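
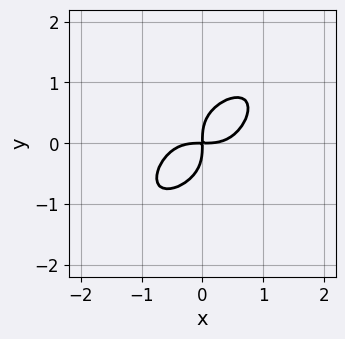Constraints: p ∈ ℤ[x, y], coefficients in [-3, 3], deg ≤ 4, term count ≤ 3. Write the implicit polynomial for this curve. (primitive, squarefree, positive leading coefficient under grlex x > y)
x^4 + y^4 - x*y

(a) The degree is 4 — a generic line meets the curve in up to 4 points.
(b) Matching integer coefficients to the picture gives p.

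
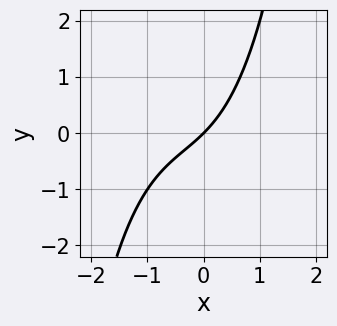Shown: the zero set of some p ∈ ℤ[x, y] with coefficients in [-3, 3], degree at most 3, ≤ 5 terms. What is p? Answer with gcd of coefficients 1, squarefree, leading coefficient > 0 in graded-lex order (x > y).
x^3 + x^2 + 2*x - 2*y

The degree is 3 — no degree-2 curve has this shape.
Against the integer gridlines: it meets the x-axis at x = 0 (among the integer gridlines); one y-axis crossing is at y = 0.
These observations pin down the coefficients.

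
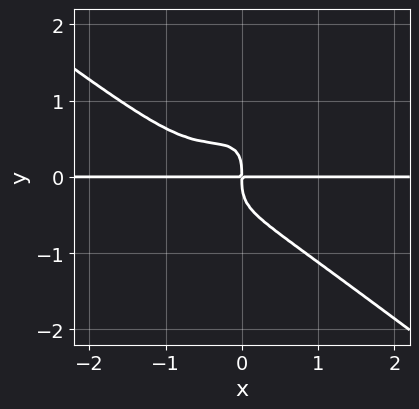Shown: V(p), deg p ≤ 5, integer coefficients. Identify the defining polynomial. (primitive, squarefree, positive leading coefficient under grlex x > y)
3*x^3*y - 3*x*y^3 + 3*y^4 + 3*x^2*y + 2*x*y

1. deg p = 4.
2. From the axis intercepts and sections: every point of the x-axis in the box is on the curve.
3. These observations pin down the coefficients.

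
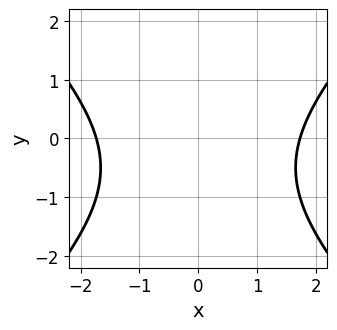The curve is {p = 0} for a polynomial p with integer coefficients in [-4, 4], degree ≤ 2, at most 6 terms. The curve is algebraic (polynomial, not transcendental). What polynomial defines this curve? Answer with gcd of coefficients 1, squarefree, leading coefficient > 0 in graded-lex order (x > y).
x^2 - y^2 - y - 3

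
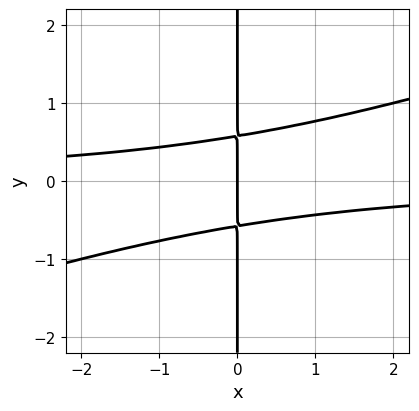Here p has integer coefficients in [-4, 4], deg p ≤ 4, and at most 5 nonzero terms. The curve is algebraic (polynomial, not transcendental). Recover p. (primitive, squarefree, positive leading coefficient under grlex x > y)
(a) deg p = 3.
(b) Reading off the gridlines: it crosses the x-axis at the gridline x = 0; every point of the y-axis in the box is on the curve.
(c) Fitting integer coefficients to these (and the overall shape) gives p.

x^2*y - 3*x*y^2 + x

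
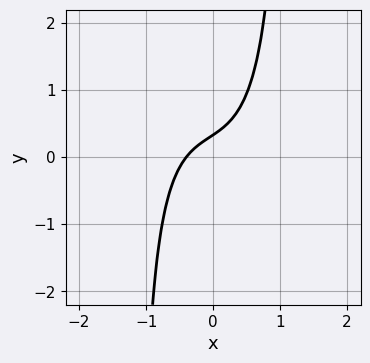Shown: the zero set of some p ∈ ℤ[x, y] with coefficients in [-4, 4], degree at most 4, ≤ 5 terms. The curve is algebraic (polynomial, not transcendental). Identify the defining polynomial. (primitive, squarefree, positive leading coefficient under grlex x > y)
3*x^3 + 2*x^2*y + 2*x - 3*y + 1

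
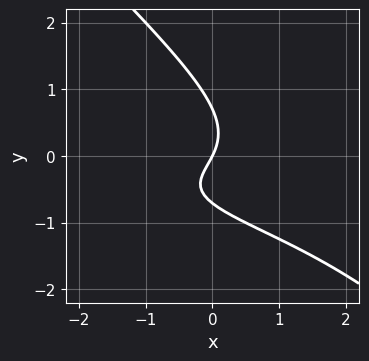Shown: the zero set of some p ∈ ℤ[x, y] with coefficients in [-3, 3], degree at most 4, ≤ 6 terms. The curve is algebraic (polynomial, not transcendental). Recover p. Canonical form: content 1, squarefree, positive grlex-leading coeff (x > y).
1. Degree: the shape is more complex than any degree-2 curve, so deg p = 3.
2. From the visible intercepts: it meets the y-axis at y = 0 (among the integer gridlines); one x-axis crossing is at x = 0.
3. Putting this together gives p.

2*x*y^2 + 2*y^3 + 2*x*y + 2*x - y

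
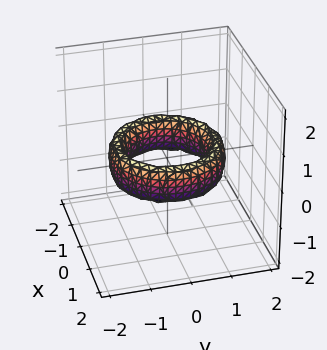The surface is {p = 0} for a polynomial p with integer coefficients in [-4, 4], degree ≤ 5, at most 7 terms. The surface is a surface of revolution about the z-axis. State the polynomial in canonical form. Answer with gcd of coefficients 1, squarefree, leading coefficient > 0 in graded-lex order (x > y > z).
x^4 + 2*x^2*y^2 + y^4 - 3*x^2 - 3*y^2 + z^2 + 2

Degree: no degree-3 surface has this shape, so deg p = 4.
By symmetry, every cross-section ⟂ z is a circle, so x, y appear only via x² + y².
From the axis intercepts and sections: among the integer gridlines, it crosses the x-axis at x ∈ {-1, 1}; a circular section at z = 0 has radius exactly 1.
Solving for integer coefficients yields p as stated. Check: (0, 1, 0) on the y-axis lies on the surface, and p(0, 1, 0) = 0. ✓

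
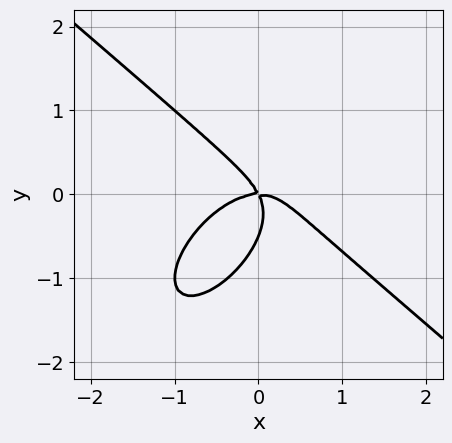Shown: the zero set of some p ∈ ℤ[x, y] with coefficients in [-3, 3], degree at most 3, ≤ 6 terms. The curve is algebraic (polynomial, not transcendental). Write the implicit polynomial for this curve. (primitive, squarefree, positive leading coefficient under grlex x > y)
2*x^3 - x*y^2 + 2*y^3 + 2*x*y + y^2

First, the degree is 3 — no degree-2 curve has this shape.
Then, observable constraints: it meets the y-axis at y = 0 (among the integer gridlines); it crosses the x-axis at the gridline x = 0.
Finally, assembling these constraints gives the stated polynomial.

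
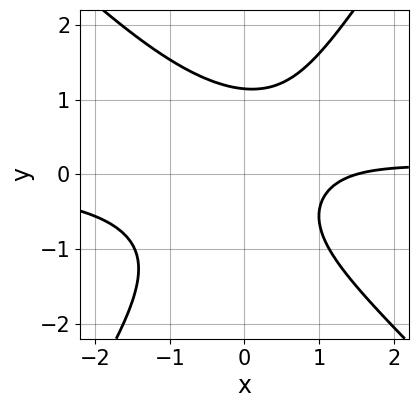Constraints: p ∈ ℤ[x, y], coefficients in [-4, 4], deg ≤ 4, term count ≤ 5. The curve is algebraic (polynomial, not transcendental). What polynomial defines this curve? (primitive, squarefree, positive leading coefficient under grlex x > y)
3*x^2*y + x*y^2 - 2*y^3 - 2*x + 3

1. Degree: no degree-2 curve has this shape, so deg p = 3.
2. The integer polynomial consistent with all of this is the stated p.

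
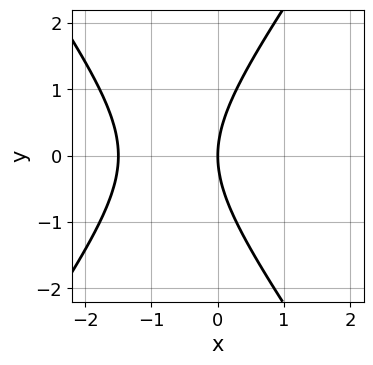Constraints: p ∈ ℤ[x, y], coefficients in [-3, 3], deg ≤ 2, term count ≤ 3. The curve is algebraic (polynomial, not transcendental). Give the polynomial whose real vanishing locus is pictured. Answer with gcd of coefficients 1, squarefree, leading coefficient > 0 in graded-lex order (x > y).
2*x^2 - y^2 + 3*x

(a) deg p = 2.
(b) Symmetries: mirror symmetry y ↦ −y ⇒ only even powers of y.
(c) Reading off the gridlines: it meets the y-axis at y = 0 (among the integer gridlines); it crosses the x-axis at the gridline x = 0.
(d) Solving for integer coefficients yields p as stated.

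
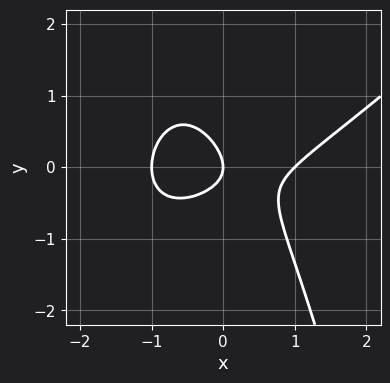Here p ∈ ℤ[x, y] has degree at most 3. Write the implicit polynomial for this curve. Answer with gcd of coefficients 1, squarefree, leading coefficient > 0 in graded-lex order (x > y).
2*x^3 - 2*x^2*y - 2*x*y - 3*y^2 - 2*x

deg p = 3.
Against the integer gridlines: it crosses the y-axis at the gridline y = 0; the x-axis gridline crossings are at x ∈ {-1, 0, 1}.
These observations pin down the coefficients.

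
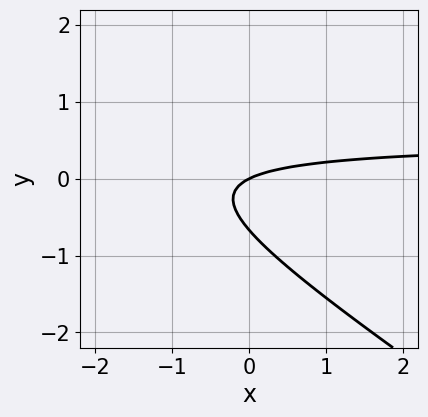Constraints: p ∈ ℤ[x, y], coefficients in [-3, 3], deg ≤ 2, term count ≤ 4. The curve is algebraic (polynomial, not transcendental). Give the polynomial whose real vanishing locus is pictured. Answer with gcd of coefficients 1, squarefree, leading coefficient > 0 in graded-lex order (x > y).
2*x*y + 3*y^2 - x + 2*y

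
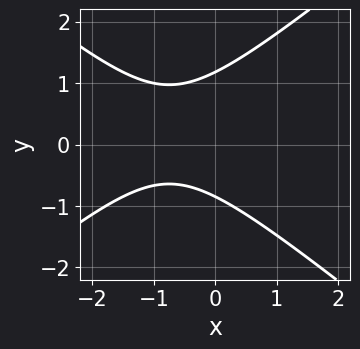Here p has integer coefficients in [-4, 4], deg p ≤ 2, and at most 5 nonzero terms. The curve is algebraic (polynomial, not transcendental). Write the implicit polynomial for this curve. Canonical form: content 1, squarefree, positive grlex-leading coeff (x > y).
First, the degree is 2 — a generic line meets the curve in up to 2 points.
Then, reading off the gridlines: no x-intercept at any integer in the box.
Finally, putting this together gives p.

2*x^2 - 3*y^2 + 3*x + y + 3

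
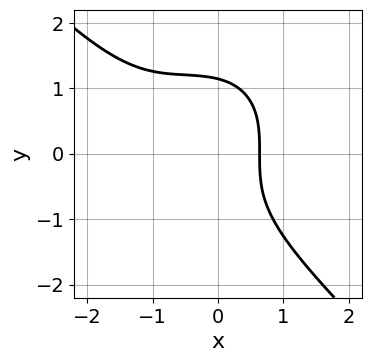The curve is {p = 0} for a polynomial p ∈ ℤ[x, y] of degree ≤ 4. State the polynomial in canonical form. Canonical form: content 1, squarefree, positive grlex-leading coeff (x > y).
Degree: a generic line meets the curve in up to 3 points, so deg p = 3.
Putting this together gives p.

2*x^3 + 2*y^3 + 3*x^2 + 2*x - 3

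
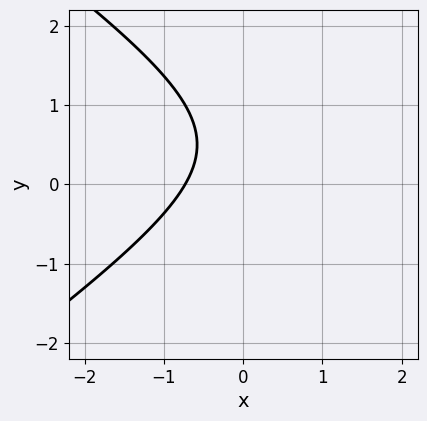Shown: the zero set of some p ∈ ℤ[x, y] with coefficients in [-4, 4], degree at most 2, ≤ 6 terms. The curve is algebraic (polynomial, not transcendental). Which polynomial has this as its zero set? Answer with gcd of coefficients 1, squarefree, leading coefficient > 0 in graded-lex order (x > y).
First, degree: no degree-1 curve has this shape, so deg p = 2.
Next, checking where it meets the axes: no y-intercept at any integer in the box.
Finally, putting this together gives p.

x^2 - 2*y^2 - 2*x + 2*y - 2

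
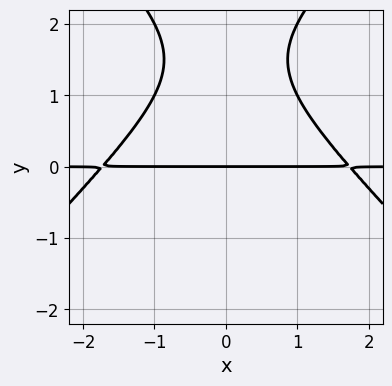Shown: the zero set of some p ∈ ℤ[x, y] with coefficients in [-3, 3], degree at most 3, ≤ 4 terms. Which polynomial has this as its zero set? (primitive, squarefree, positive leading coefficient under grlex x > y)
(a) deg p = 3. The shape is more complex than any degree-2 curve.
(b) Symmetries: it's symmetric under x → −x, forcing even powers of x.
(c) Reading off the gridlines: every point of the x-axis in the box is on the curve; it meets the y-axis at y = 0 (among the integer gridlines).
(d) Assembling these constraints gives the stated polynomial.

x^2*y - y^3 + 3*y^2 - 3*y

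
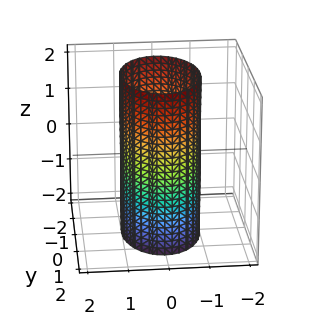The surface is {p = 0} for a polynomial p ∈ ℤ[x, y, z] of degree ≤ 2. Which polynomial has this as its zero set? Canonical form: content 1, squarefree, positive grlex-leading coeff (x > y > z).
First, the degree is 2 — constant cross-section along one axis; a quadric.
Then, symmetries: the y ↦ −y reflection is a symmetry, so y appears only in even powers; it's symmetric under x → −x, forcing even powers of x; mirror symmetry z ↦ −z ⇒ only even powers of z.
Next, against the integer gridlines: the x-axis gridline crossings are at x ∈ {-1, 1}; the surface avoids every integer z-axis point in the box.
Finally, assembling these constraints gives the stated polynomial.

2*x^2 + y^2 - 2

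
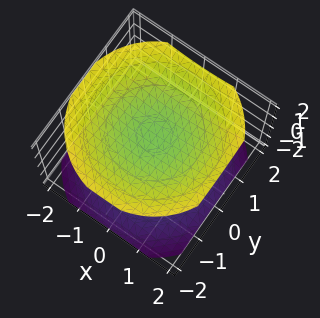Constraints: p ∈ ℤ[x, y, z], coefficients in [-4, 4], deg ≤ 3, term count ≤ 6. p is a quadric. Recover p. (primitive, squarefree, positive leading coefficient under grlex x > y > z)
I count 2 distinct pieces. They look like related sheets of one shape, so recover p as a whole.
Degree: two separate bowl-shaped sheets opening away from each other; a quadric, so deg p = 2.
Symmetries: the surface is invariant under rotation about z: p = q(x² + y², z); the z ↦ −z reflection is a symmetry, so z appears only in even powers.
Against the integer gridlines: no y-intercept at any integer in the box; it misses every integer gridline on the x-axis.
Assembling these constraints gives the stated polynomial.

x^2 + y^2 - 2*z^2 + 3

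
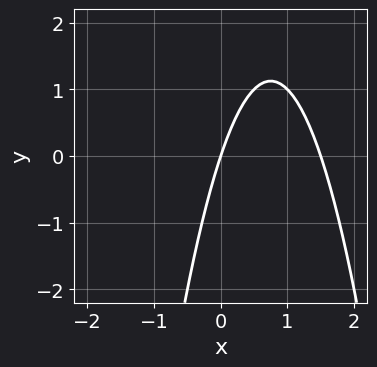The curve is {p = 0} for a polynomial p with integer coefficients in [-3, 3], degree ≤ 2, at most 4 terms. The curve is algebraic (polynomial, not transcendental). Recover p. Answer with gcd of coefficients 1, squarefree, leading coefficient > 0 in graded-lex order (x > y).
2*x^2 - 3*x + y

First, the degree is 2 — the shape is more complex than any degree-1 curve.
Next, from the visible intercepts: it crosses the x-axis at the gridline x = 0; one y-axis crossing is at y = 0.
Finally, solving for integer coefficients yields p as stated.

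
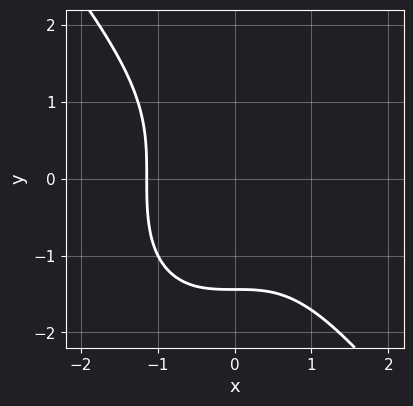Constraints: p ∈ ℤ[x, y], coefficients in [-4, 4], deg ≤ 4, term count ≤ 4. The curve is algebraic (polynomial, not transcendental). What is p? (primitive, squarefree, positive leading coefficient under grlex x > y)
The degree is 3 — the shape is more complex than any degree-2 curve.
The integer polynomial consistent with all of this is the stated p.

2*x^3 + y^3 + 3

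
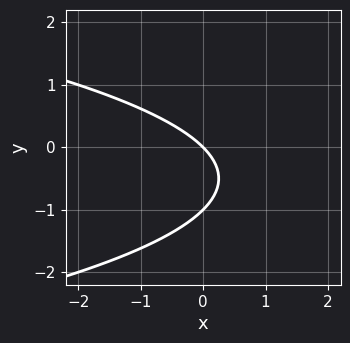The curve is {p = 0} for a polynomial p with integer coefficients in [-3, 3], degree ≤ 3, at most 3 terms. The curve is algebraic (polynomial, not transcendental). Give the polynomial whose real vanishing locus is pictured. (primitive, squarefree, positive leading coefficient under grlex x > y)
First, the degree is 2 — no degree-1 curve has this shape.
Next, reading off the gridlines: one x-axis crossing is at x = 0; the y-axis gridline crossings are at y ∈ {-1, 0}.
Finally, fitting integer coefficients to these (and the overall shape) gives p.

y^2 + x + y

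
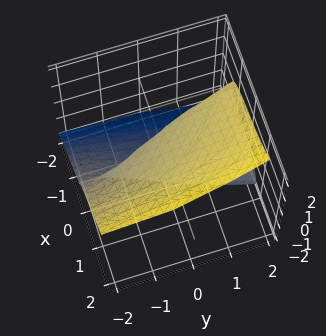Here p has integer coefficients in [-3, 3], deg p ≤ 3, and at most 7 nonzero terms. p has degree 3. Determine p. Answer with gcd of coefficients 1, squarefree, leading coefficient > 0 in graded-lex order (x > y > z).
deg p = 3.
From the axis intercepts and sections: every point of the y-axis in the box is on the surface; among the integer gridlines, it crosses the z-axis at z ∈ {-1, 0, 1}; it crosses the x-axis at the gridline x = 0.
Together with the visible shape, these determine p as stated.

2*x^3 - 3*z^3 + 2*y*z + 2*x + 3*z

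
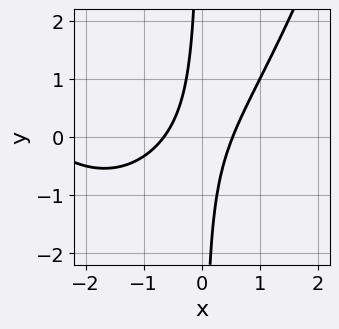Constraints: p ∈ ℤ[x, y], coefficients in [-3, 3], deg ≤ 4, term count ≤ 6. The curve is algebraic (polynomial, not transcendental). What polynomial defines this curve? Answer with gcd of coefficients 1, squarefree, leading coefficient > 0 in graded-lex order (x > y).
(a) The degree is 3 — the shape is more complex than any degree-2 curve.
(b) From the visible intercepts: the curve avoids every integer y-axis point in the box.
(c) Solving for integer coefficients yields p as stated.

x^3 + 3*x^2 - 3*x*y - 1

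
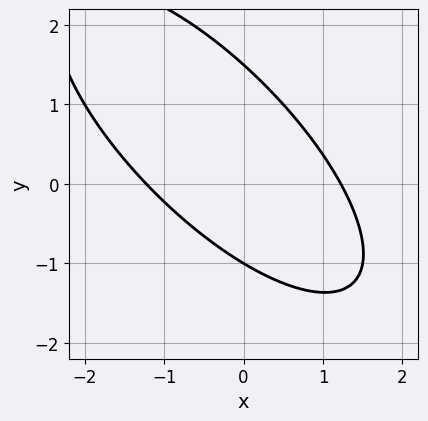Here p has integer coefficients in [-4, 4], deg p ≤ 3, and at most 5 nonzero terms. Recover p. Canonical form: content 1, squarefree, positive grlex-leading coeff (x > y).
2*x^2 + 3*x*y + 2*y^2 - y - 3

1. deg p = 2. A generic line meets the curve in up to 2 points.
2. Against the integer gridlines: one y-axis crossing is at y = -1.
3. Matching integer coefficients to the picture gives p.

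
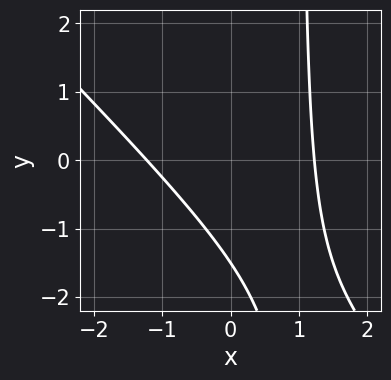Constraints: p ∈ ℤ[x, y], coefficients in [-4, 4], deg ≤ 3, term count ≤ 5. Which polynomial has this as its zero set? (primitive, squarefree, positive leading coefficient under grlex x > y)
(a) The degree is 2 — the shape is more complex than any degree-1 curve.
(b) Matching integer coefficients to the picture gives p.

2*x^2 + 2*x*y - 2*y - 3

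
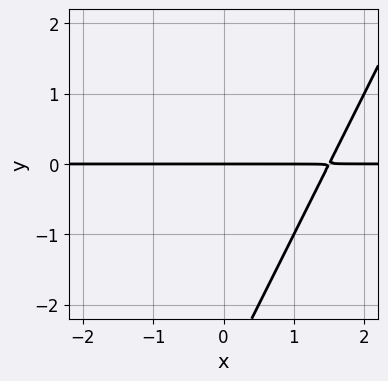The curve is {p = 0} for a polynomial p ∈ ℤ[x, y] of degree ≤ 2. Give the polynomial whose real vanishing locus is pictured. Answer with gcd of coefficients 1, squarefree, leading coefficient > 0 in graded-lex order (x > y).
2*x*y - y^2 - 3*y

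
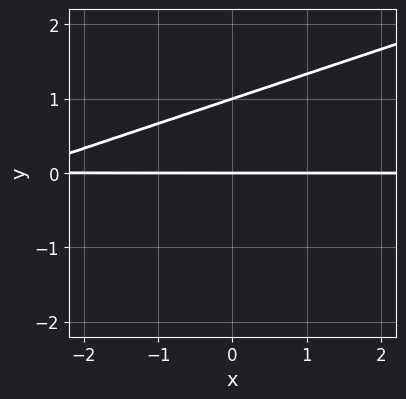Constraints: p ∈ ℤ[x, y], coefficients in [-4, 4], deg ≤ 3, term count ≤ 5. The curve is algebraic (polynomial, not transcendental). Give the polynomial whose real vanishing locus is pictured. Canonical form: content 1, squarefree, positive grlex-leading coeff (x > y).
x*y - 3*y^2 + 3*y

First, deg p = 2.
Next, against the integer gridlines: the visible x-axis segment lies entirely on the curve; among the integer gridlines, it crosses the y-axis at y ∈ {0, 1}.
Finally, putting this together gives p.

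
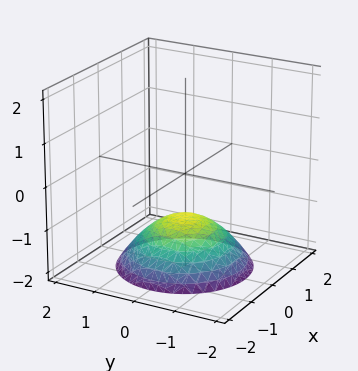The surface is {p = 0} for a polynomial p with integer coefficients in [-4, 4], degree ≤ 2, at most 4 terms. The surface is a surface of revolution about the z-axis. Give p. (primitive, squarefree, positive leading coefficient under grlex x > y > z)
deg p = 2.
By symmetry, the z-axis is an axis of rotation, so x and y enter only as x² + y².
From the visible intercepts: it meets the z-axis at z = -1 (among the integer gridlines); the surface avoids every integer x-axis point in the box; a circular section at z = -2 has radius between 1 and 2.
Together with the visible shape, these determine p as stated.

x^2 + y^2 + 2*z + 2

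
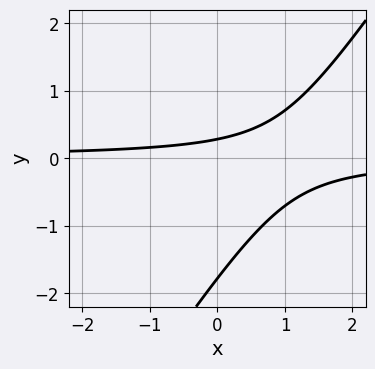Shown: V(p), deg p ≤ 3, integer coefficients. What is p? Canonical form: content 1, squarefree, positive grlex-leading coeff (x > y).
3*x*y - 2*y^2 - 3*y + 1

(a) deg p = 2. A generic line meets the curve in up to 2 points.
(b) Against the integer gridlines: the curve avoids every integer x-axis point in the box.
(c) Assembling these constraints gives the stated polynomial.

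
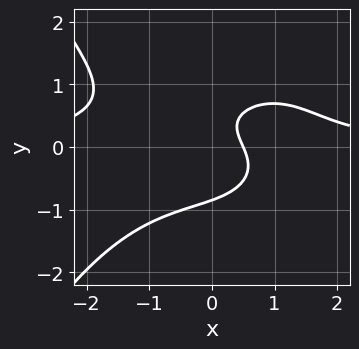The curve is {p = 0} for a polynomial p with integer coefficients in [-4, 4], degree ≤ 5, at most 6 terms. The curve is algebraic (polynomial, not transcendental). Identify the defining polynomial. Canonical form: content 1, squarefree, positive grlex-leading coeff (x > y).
x^3*y + 3*y^3 - 2*x - y + 1

First, degree: no degree-3 curve has this shape, so deg p = 4.
Finally, the integer polynomial consistent with all of this is the stated p.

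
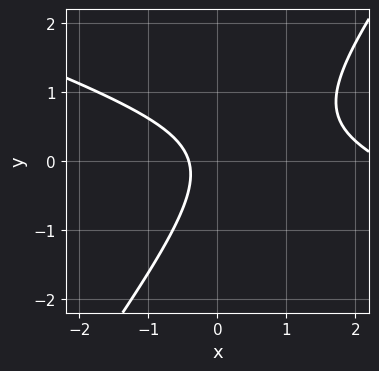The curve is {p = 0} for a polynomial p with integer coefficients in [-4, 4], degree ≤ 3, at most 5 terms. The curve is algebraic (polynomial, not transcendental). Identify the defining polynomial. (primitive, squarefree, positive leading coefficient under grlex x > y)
x^2 + 2*x*y - 2*y^2 - 2*x - 1

First, degree: no degree-1 curve has this shape, so deg p = 2.
Next, observable constraints: it misses every integer gridline on the y-axis.
Finally, together with the visible shape, these determine p as stated.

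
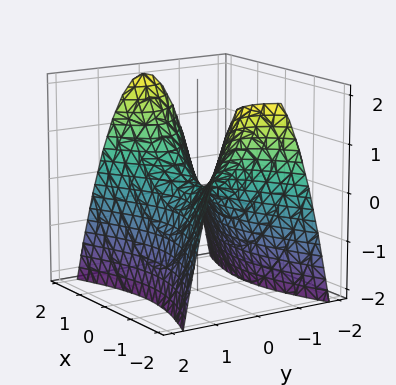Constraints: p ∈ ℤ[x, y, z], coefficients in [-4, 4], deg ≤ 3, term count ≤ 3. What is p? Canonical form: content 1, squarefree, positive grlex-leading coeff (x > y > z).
x^2 - 3*y^2 - 2*z

1. The degree is 2 — a hyperbolic paraboloid; a quadric.
2. Symmetries: the x ↦ −x reflection is a symmetry, so x appears only in even powers; mirror symmetry y ↦ −y ⇒ only even powers of y.
3. Observable constraints: it meets the y-axis at y = 0 (among the integer gridlines); it meets the x-axis at x = 0 (among the integer gridlines); it crosses the z-axis at the gridline z = 0.
4. Solving for integer coefficients yields p as stated.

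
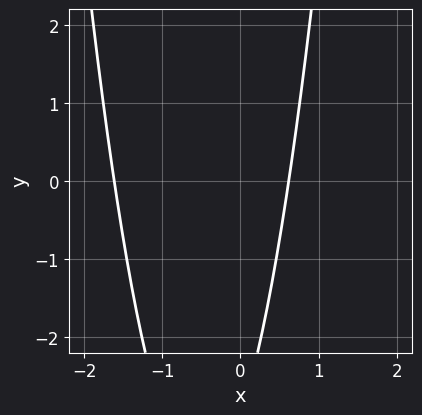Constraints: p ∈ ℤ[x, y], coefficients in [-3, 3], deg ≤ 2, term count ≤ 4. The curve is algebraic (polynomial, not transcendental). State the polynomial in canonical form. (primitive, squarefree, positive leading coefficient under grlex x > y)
First, the degree is 2 — no degree-1 curve has this shape.
Next, against the integer gridlines: it misses every integer gridline on the y-axis.
Finally, together with the visible shape, these determine p as stated.

3*x^2 + 3*x - y - 3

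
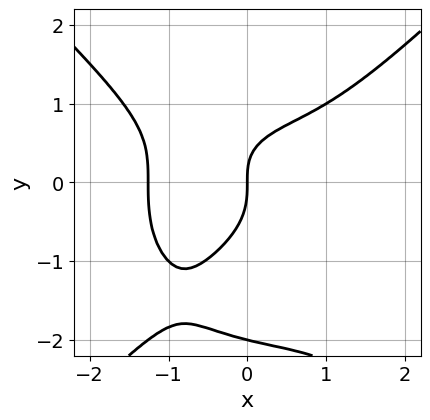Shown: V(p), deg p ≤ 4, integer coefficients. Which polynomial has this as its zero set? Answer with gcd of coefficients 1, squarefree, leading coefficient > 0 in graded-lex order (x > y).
(a) deg p = 4. The shape is more complex than any degree-3 curve.
(b) From the visible intercepts: one x-axis crossing is at x = 0; the y-axis gridline crossings are at y ∈ {-2, 0}.
(c) The integer polynomial consistent with all of this is the stated p.

x^4 - y^4 - 2*y^3 + 2*x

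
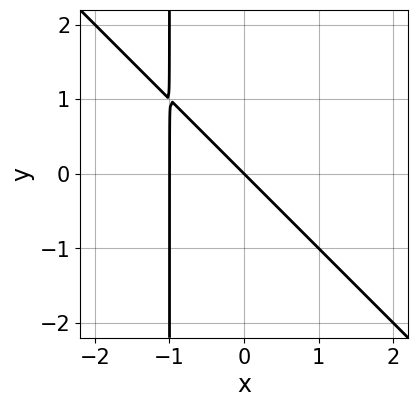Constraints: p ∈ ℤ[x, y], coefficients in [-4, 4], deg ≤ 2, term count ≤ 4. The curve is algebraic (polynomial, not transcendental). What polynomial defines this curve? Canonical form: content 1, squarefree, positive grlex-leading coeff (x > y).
x^2 + x*y + x + y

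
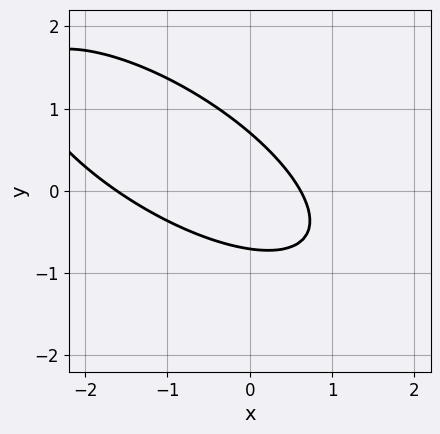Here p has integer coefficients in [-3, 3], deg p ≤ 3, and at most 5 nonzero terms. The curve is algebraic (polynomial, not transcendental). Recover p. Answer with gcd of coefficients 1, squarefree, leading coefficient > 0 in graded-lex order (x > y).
(a) Degree: no degree-1 curve has this shape, so deg p = 2.
(b) Putting this together gives p.

x^2 + 2*x*y + 2*y^2 + x - 1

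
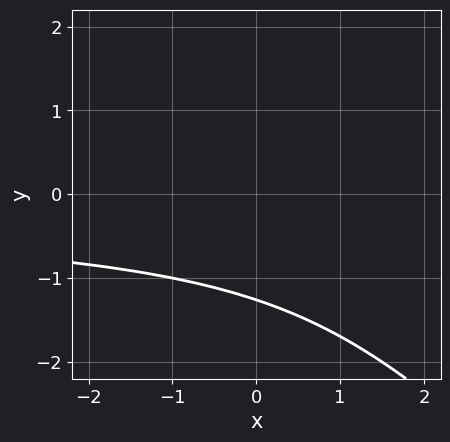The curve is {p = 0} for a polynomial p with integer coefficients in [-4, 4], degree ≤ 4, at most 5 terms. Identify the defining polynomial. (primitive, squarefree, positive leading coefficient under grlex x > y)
1. The degree is 3 — a generic line meets the curve in up to 3 points.
2. From the axis intercepts and sections: it misses every integer gridline on the x-axis.
3. Fitting integer coefficients to these (and the overall shape) gives p.

x*y^2 + y^3 + 2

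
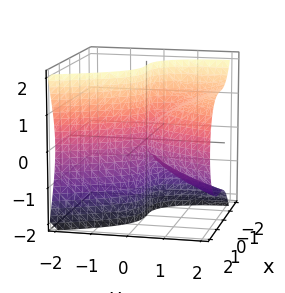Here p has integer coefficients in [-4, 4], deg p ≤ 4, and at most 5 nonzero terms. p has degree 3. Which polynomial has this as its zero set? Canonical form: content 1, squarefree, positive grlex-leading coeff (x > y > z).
1. The degree is 3 — the shape is more complex than any degree-2 surface.
2. Observable constraints: it crosses the y-axis at the gridline y = 0; it crosses the x-axis at the gridline x = 0.
3. The integer polynomial consistent with all of this is the stated p. Check: (0, 0, -2) on the z-axis lies on the surface, and p(0, 0, -2) = 0. ✓

3*x^3 + 2*y*z^2 - 2*y^2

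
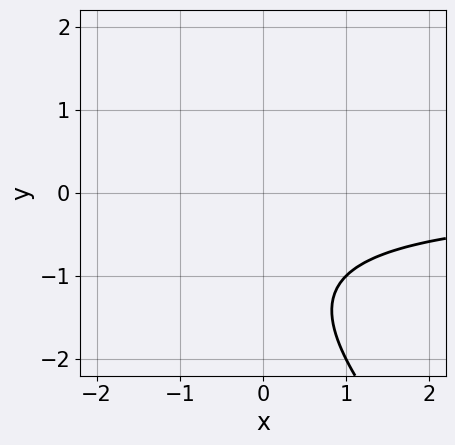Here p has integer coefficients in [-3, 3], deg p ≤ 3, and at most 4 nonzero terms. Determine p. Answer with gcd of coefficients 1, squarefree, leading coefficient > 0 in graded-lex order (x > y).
1. deg p = 2. No degree-1 curve has this shape.
2. From the visible intercepts: the curve avoids every integer y-axis point in the box; the curve avoids every integer x-axis point in the box.
3. Matching integer coefficients to the picture gives p.

x*y + y^2 + 2*y + 2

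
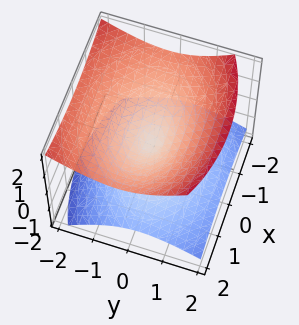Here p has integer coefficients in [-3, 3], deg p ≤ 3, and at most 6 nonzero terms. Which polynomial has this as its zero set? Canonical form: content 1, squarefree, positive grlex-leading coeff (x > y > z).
x^2 + 2*y^2 + y*z - 3*z^2

1. The picture has 2 separate pieces.
2. Degree: a generic line meets the surface in up to 2 points, so deg p = 2.
3. Checking where it meets the axes: it meets the z-axis at z = 0 (among the integer gridlines); it crosses the x-axis at the gridline x = 0; it crosses the y-axis at the gridline y = 0.
4. These observations pin down the coefficients.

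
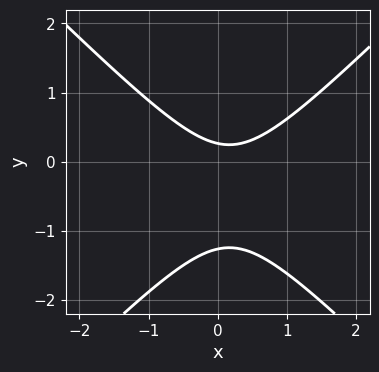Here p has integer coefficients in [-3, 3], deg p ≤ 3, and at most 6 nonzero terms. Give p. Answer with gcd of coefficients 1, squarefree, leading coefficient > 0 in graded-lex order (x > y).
(a) Degree: a generic line meets the curve in up to 2 points, so deg p = 2.
(b) From the visible intercepts: it misses every integer gridline on the x-axis.
(c) The integer polynomial consistent with all of this is the stated p.

3*x^2 - 3*y^2 - x - 3*y + 1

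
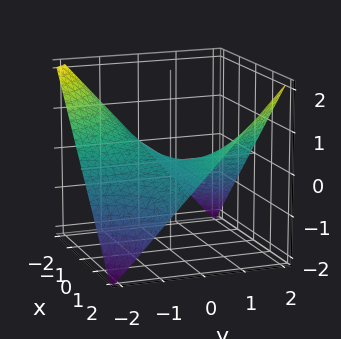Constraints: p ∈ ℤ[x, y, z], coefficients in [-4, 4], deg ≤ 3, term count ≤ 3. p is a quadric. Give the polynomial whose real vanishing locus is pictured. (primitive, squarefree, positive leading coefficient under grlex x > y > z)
x*y - 2*z

(a) Degree: a hyperbolic paraboloid; a quadric, so deg p = 2.
(b) Observable constraints: every point of the y-axis in the box is on the surface; every point of the x-axis in the box is on the surface; it crosses the z-axis at the gridline z = 0.
(c) These observations pin down the coefficients.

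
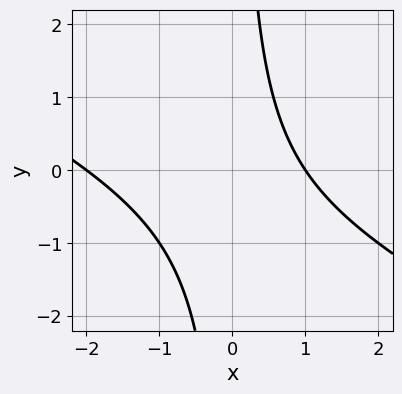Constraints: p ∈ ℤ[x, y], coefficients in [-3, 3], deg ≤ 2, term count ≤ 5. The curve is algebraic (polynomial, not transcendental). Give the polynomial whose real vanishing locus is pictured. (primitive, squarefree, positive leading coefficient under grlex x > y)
(a) Degree: the shape is more complex than any degree-1 curve, so deg p = 2.
(b) From the axis intercepts and sections: no y-intercept at any integer in the box; among the integer gridlines, it crosses the x-axis at x ∈ {-2, 1}.
(c) Assembling these constraints gives the stated polynomial.

x^2 + 2*x*y + x - 2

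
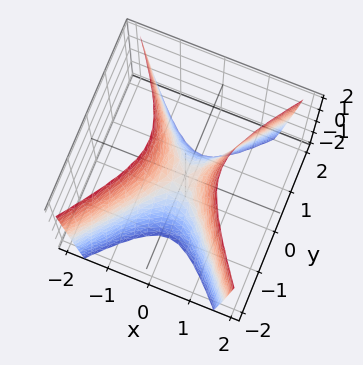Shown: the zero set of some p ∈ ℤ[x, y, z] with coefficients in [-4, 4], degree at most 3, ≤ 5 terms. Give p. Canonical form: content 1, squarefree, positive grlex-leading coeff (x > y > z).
3*x^2 - 2*y^2 - z

First, deg p = 2.
Next, symmetries: mirror symmetry x ↦ −x ⇒ only even powers of x; it's symmetric under y → −y, forcing even powers of y.
Then, from the visible intercepts: it meets the z-axis at z = 0 (among the integer gridlines); one x-axis crossing is at x = 0; it crosses the y-axis at the gridline y = 0.
Finally, fitting integer coefficients to these (and the overall shape) gives p.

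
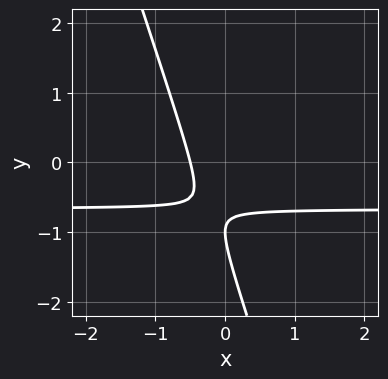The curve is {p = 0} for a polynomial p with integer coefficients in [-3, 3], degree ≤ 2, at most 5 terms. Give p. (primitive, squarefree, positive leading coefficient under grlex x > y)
3*x*y + y^2 + 2*x + 2*y + 1

1. Degree: a generic line meets the curve in up to 2 points, so deg p = 2.
2. Checking where it meets the axes: it crosses the y-axis at the gridline y = -1.
3. Matching integer coefficients to the picture gives p.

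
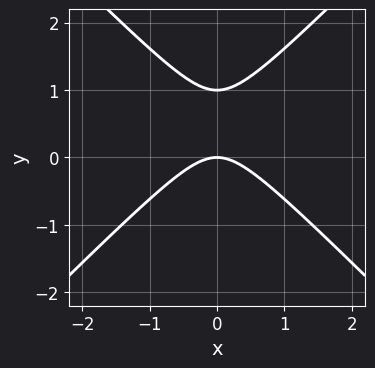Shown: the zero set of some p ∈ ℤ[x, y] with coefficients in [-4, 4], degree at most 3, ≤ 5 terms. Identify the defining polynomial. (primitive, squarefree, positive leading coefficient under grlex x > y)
x^2 - y^2 + y

1. deg p = 2.
2. Symmetries: it's symmetric under x → −x, forcing even powers of x.
3. From the axis intercepts and sections: one x-axis crossing is at x = 0; among the integer gridlines, it crosses the y-axis at y ∈ {0, 1}.
4. These observations pin down the coefficients.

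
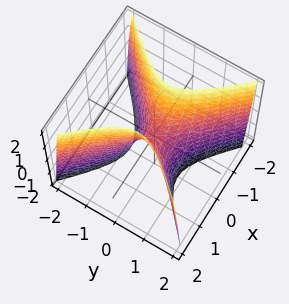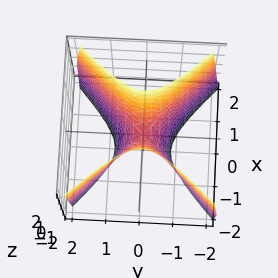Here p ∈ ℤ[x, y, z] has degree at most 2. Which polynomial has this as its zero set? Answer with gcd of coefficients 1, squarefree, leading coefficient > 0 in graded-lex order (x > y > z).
3*x^2 - 3*y^2 - z

First, deg p = 2. A saddle surface; a quadric.
Then, symmetries: mirror symmetry x ↦ −x ⇒ only even powers of x; it's symmetric under y → −y, forcing even powers of y.
Then, from the axis intercepts and sections: it meets the y-axis at y = 0 (among the integer gridlines); it meets the z-axis at z = 0 (among the integer gridlines); it meets the x-axis at x = 0 (among the integer gridlines).
Finally, fitting integer coefficients to these (and the overall shape) gives p.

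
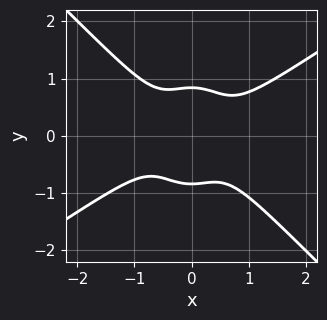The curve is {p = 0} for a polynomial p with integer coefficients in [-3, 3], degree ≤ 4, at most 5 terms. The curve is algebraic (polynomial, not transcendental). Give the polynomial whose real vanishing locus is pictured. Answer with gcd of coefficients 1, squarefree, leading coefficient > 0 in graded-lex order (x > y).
1. The degree is 4 — no degree-3 curve has this shape.
2. Checking where it meets the axes: the curve avoids every integer x-axis point in the box.
3. Together with the visible shape, these determine p as stated.

3*x^4 - 2*x^3*y - 3*x^2*y^2 - 2*y^4 + 1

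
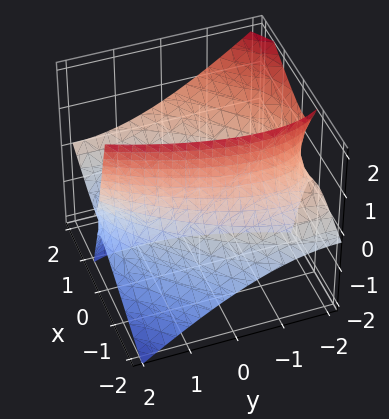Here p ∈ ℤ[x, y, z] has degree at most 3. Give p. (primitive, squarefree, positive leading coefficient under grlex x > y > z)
2*x^2 - 2*x*y - 3*x*z + y^2 - z^2 - 3

1. Degree: the shape is more complex than any degree-1 surface, so deg p = 2.
2. Observable constraints: it misses every integer gridline on the z-axis.
3. Assembling these constraints gives the stated polynomial.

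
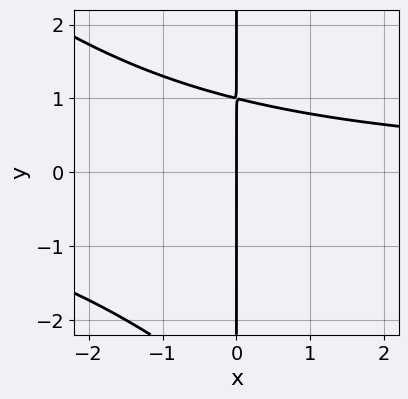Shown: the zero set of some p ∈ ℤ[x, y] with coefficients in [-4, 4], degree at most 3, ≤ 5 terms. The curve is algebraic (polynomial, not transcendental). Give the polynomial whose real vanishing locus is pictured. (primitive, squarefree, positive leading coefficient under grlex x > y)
x^2*y + x*y^2 + 2*x*y - 3*x

(a) The degree is 3 — no degree-2 curve has this shape.
(b) Observable constraints: one x-axis crossing is at x = 0; the visible y-axis segment lies entirely on the curve.
(c) The integer polynomial consistent with all of this is the stated p.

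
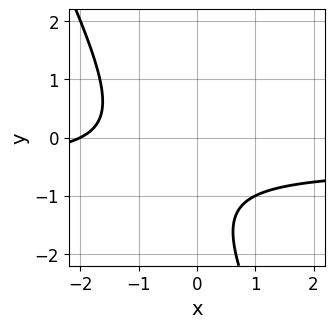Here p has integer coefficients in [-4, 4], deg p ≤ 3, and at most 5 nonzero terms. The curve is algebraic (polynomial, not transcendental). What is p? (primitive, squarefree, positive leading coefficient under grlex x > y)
(a) The degree is 2 — no degree-1 curve has this shape.
(b) From the axis intercepts and sections: it meets the x-axis at x = -2 (among the integer gridlines); no y-intercept at any integer in the box.
(c) These observations pin down the coefficients.

2*x*y + y^2 + x + 2*y + 2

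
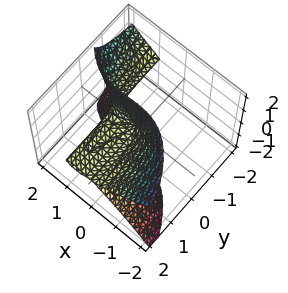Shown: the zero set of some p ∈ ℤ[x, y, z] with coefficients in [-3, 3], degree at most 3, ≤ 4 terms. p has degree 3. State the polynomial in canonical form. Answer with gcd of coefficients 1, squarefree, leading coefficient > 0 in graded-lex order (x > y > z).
x^3 + 2*y*z^2 - x^2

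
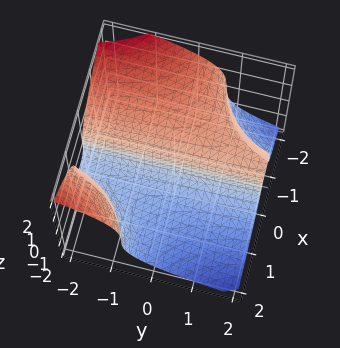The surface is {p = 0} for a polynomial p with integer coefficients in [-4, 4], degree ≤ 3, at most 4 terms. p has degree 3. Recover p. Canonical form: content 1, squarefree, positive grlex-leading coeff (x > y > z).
2*x^2*y + 2*z^3 + 3*x

First, the degree is 3 — a generic line meets the surface in up to 3 points.
Then, observable constraints: every point of the y-axis in the box is on the surface; it meets the x-axis at x = 0 (among the integer gridlines); one z-axis crossing is at z = 0.
Finally, these observations pin down the coefficients.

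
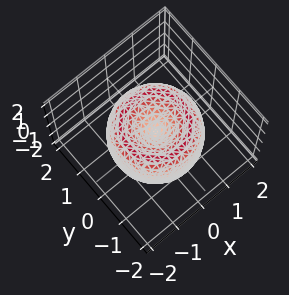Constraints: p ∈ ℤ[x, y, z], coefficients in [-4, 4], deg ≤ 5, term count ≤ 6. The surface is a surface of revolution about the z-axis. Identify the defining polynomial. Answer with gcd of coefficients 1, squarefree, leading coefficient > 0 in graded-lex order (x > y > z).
First, deg p = 4. A generic line meets the surface in up to 4 points.
Next, by symmetry, the surface is invariant under rotation about z: p = q(x² + y², z).
Next, against the integer gridlines: it meets the z-axis at z = 0 (among the integer gridlines); it meets the y-axis at y = 0 (among the integer gridlines); a circular section at z = 1 has radius exactly 1.
Finally, together with the visible shape, these determine p as stated.

x^4 + 2*x^2*y^2 + y^4 - 2*x^2 - 2*y^2 + z^2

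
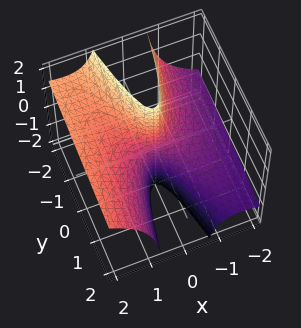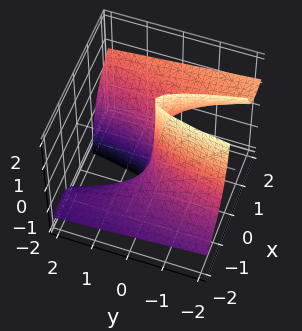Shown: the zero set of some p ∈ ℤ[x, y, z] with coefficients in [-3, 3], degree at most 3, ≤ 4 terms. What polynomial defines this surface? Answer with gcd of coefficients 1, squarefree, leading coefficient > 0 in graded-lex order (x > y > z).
The degree is 3 — the shape is more complex than any degree-2 surface.
Observable constraints: the visible z-axis segment lies entirely on the surface; it crosses the y-axis at the gridline y = 0; it meets the x-axis at x = 0 (among the integer gridlines).
Matching integer coefficients to the picture gives p.

x^3 - 2*x^2*z - y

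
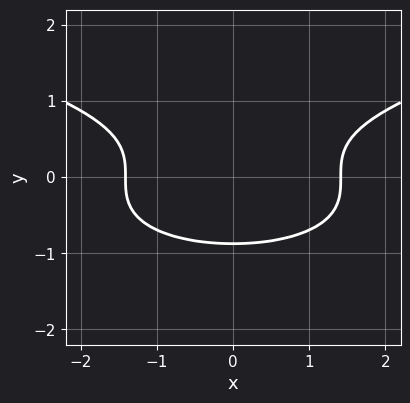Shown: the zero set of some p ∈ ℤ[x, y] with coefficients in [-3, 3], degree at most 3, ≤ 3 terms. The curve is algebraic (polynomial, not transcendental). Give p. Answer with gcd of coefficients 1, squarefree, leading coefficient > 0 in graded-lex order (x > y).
3*y^3 - x^2 + 2

First, the degree is 3 — no degree-2 curve has this shape.
Next, symmetries: the x ↦ −x reflection is a symmetry, so x appears only in even powers.
Finally, matching integer coefficients to the picture gives p.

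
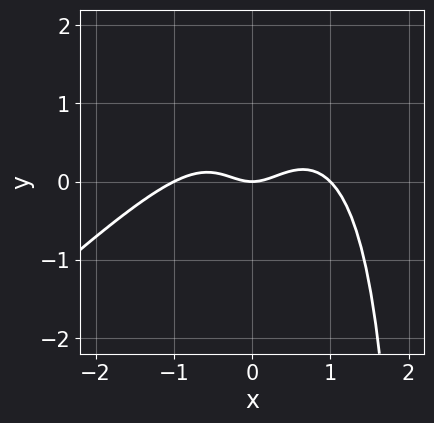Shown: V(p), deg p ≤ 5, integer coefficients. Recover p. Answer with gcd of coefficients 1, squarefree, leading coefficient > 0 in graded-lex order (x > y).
x^4 - x^3*y + 2*x^2*y - x^2 + y

(a) The degree is 4 — no degree-3 curve has this shape.
(b) Observable constraints: it meets the y-axis at y = 0 (among the integer gridlines); the x-axis gridline crossings are at x ∈ {-1, 0, 1}.
(c) Together with the visible shape, these determine p as stated.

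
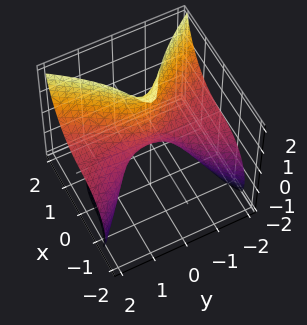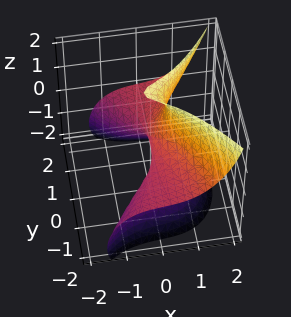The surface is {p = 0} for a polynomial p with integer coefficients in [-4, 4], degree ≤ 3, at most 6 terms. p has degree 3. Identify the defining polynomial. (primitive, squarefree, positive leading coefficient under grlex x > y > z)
First, deg p = 3.
Then, reading off the gridlines: the visible y-axis segment lies entirely on the surface; one x-axis crossing is at x = 0; the z-axis gridline crossings are at z ∈ {0, 2}.
Finally, putting this together gives p.

3*x^3 - 3*y^2*z + z^3 - 2*z^2 + 2*x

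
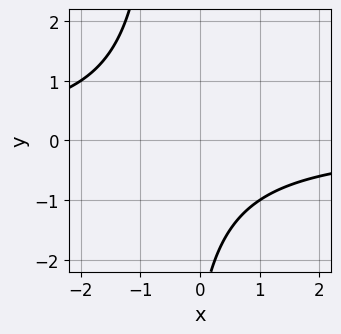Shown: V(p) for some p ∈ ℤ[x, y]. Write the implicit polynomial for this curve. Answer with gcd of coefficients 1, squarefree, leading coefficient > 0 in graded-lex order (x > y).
1. The degree is 2 — no degree-1 curve has this shape.
2. Against the integer gridlines: no x-intercept at any integer in the box; the curve avoids every integer y-axis point in the box.
3. These observations pin down the coefficients.

2*x*y + y + 3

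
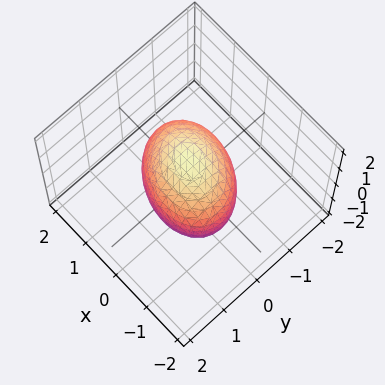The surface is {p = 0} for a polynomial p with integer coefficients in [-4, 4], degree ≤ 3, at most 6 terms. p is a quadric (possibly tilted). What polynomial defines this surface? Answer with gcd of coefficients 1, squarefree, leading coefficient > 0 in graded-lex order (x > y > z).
2*x^2 + x*y + 3*y^2 + 2*z^2 - 3

First, the degree is 2 — the shape is more complex than any degree-1 surface.
Then, reading off the gridlines: the y-axis gridline crossings are at y ∈ {-1, 1}.
Finally, matching integer coefficients to the picture gives p.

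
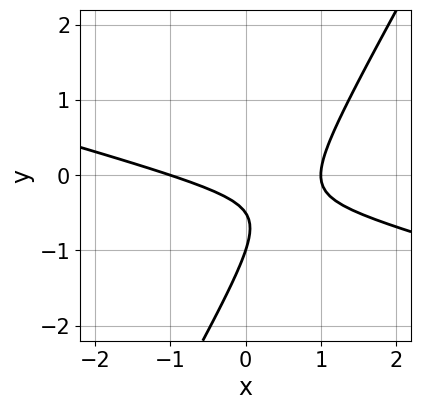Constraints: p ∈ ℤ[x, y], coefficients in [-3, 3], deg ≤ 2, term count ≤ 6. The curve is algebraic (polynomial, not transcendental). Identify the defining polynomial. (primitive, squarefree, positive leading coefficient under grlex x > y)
x^2 + 3*x*y - 2*y^2 - 3*y - 1

First, deg p = 2.
Then, checking where it meets the axes: it meets the y-axis at y = -1 (among the integer gridlines); the x-axis gridline crossings are at x ∈ {-1, 1}.
Finally, putting this together gives p.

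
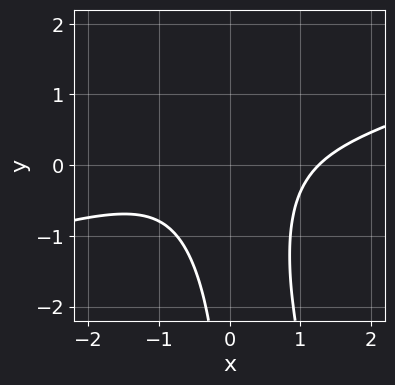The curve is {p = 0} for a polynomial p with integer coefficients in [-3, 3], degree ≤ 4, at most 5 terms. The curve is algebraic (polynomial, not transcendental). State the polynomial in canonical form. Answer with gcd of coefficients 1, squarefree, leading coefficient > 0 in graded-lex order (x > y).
(a) Degree: a generic line meets the curve in up to 3 points, so deg p = 3.
(b) From the visible intercepts: it misses every integer gridline on the y-axis.
(c) Putting this together gives p.

x^3 - 3*x^2*y - x*y^2 - 2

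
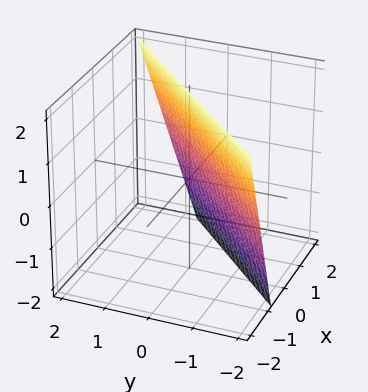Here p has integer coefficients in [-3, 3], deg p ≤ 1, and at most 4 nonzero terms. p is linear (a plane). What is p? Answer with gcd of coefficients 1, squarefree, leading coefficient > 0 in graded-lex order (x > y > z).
3*x - 3*y + z - 2

First, the degree is 1 — every cross-section is a straight line — this is a plane.
Then, reading off the gridlines: it crosses the z-axis at the gridline z = 2.
Finally, putting this together gives p.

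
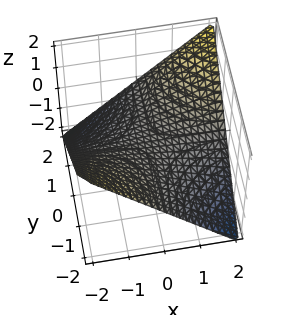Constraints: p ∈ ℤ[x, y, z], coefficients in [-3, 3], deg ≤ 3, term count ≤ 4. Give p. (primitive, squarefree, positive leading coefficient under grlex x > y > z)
1. Degree: a hyperbolic paraboloid; a quadric, so deg p = 2.
2. Checking where it meets the axes: every point of the x-axis in the box is on the surface; every point of the y-axis in the box is on the surface; it meets the z-axis at z = 0 (among the integer gridlines).
3. These observations pin down the coefficients.

x*y - 2*z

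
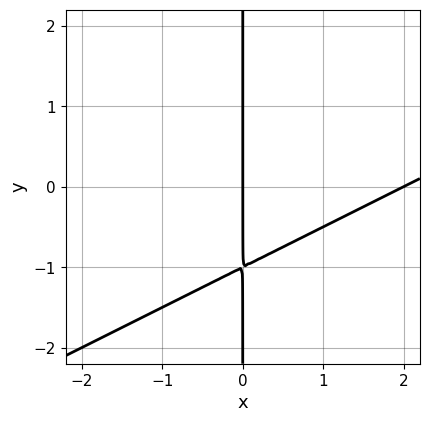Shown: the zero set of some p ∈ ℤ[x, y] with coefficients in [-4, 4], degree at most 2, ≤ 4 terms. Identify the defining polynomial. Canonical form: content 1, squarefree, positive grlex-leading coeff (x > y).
x^2 - 2*x*y - 2*x

First, degree: the shape is more complex than any degree-1 curve, so deg p = 2.
Next, against the integer gridlines: among the integer gridlines, it crosses the x-axis at x ∈ {0, 2}; every point of the y-axis in the box is on the curve.
Finally, together with the visible shape, these determine p as stated.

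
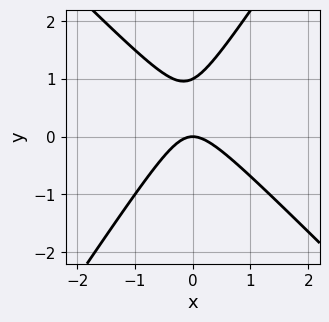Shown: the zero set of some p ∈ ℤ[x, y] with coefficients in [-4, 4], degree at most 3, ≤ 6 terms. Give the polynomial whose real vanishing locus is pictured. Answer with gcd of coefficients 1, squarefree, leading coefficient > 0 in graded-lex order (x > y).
3*x^2 + x*y - 2*y^2 + 2*y

Degree: the shape is more complex than any degree-1 curve, so deg p = 2.
Observable constraints: the y-axis gridline crossings are at y ∈ {0, 1}; it meets the x-axis at x = 0 (among the integer gridlines).
Putting this together gives p.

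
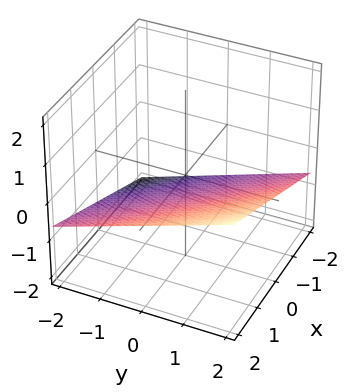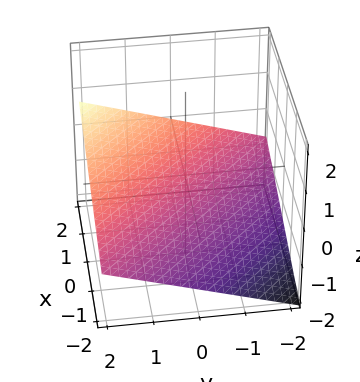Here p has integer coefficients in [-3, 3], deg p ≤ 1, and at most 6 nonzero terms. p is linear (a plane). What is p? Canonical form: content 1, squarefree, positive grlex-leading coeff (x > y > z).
x + y - 3*z - 2

First, the degree is 1 — the surface is flat (a plane).
Then, from the axis intercepts and sections: one x-axis crossing is at x = 2; it meets the y-axis at y = 2 (among the integer gridlines).
Finally, assembling these constraints gives the stated polynomial.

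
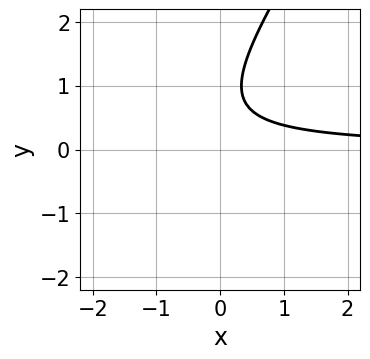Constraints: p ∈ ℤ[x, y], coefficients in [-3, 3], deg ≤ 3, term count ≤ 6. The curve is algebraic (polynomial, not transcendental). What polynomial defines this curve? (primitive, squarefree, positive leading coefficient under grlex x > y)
Degree: a generic line meets the curve in up to 2 points, so deg p = 2.
Against the integer gridlines: it misses every integer gridline on the y-axis; the curve avoids every integer x-axis point in the box.
Assembling these constraints gives the stated polynomial.

3*x*y - 2*y^2 + 3*y - 2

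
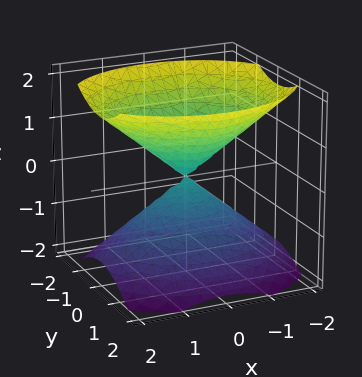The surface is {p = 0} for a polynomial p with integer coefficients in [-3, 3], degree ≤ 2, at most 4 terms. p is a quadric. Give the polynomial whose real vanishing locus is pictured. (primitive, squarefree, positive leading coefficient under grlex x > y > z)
2*x^2 + 3*y^2 - 3*z^2

(a) There are 2 components.
(b) Degree: a double cone through the origin; a quadric, so deg p = 2.
(c) Symmetries: the z ↦ −z reflection is a symmetry, so z appears only in even powers; the x ↦ −x reflection is a symmetry, so x appears only in even powers; it's symmetric under y → −y, forcing even powers of y.
(d) From the visible intercepts: one y-axis crossing is at y = 0; it crosses the z-axis at the gridline z = 0.
(e) Assembling these constraints gives the stated polynomial.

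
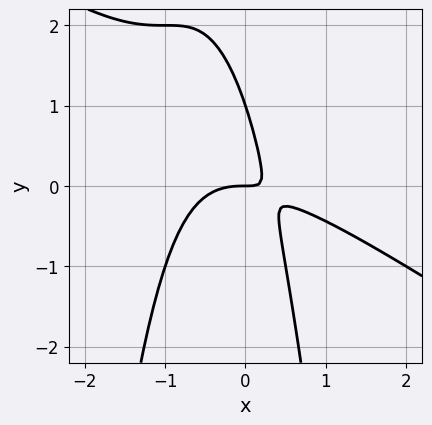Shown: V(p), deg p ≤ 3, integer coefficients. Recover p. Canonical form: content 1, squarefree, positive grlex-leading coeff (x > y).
deg p = 3.
Observable constraints: it crosses the x-axis at the gridline x = 0; the y-axis gridline crossings are at y ∈ {0, 1}.
Together with the visible shape, these determine p as stated.

2*x^3 + 3*x^2*y + 3*x*y + y^2 - y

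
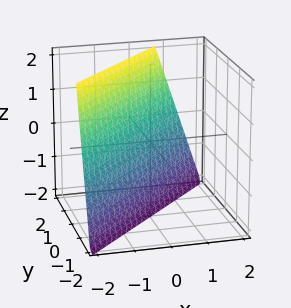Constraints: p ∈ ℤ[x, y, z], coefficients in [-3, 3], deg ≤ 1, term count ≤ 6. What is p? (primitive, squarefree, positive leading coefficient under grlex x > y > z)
3*x - 3*y + z + 2

deg p = 1.
Checking where it meets the axes: it meets the z-axis at z = -2 (among the integer gridlines).
Putting this together gives p.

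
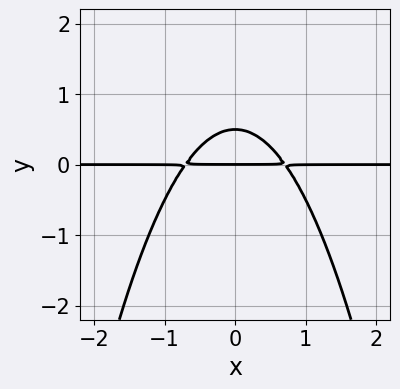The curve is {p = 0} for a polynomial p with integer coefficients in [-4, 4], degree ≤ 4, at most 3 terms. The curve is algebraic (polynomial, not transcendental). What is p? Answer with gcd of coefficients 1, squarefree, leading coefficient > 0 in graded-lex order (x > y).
1. deg p = 3. The shape is more complex than any degree-2 curve.
2. Symmetries: it's symmetric under x → −x, forcing even powers of x.
3. Observable constraints: it meets the y-axis at y = 0 (among the integer gridlines); every point of the x-axis in the box is on the curve.
4. Assembling these constraints gives the stated polynomial.

2*x^2*y + 2*y^2 - y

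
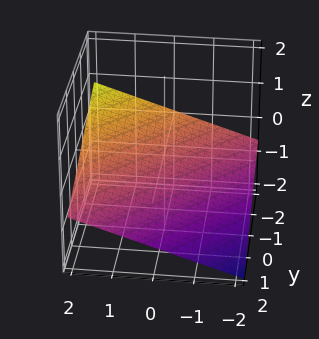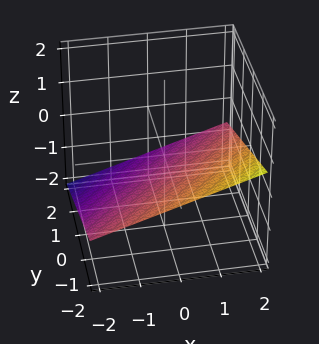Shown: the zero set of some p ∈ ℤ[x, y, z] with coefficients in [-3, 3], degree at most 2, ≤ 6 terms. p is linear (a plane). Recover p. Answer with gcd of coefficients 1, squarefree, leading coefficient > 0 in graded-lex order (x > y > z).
(a) The degree is 1 — the surface is flat (a plane).
(b) Observable constraints: it meets the x-axis at x = 2 (among the integer gridlines); it meets the y-axis at y = -2 (among the integer gridlines).
(c) Together with the visible shape, these determine p as stated.

x - y - 3*z - 2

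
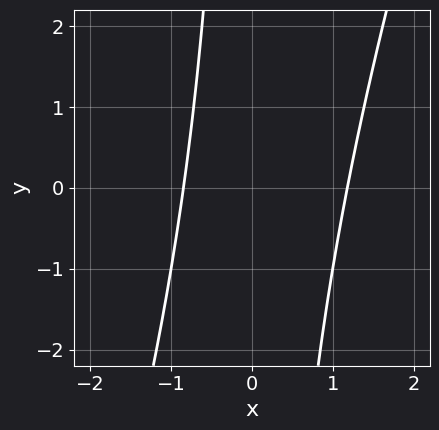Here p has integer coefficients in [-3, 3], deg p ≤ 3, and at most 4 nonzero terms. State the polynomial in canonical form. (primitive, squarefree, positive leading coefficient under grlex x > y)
3*x^2 - x*y - x - 3

(a) The degree is 2 — a generic line meets the curve in up to 2 points.
(b) Reading off the gridlines: the curve avoids every integer y-axis point in the box.
(c) Together with the visible shape, these determine p as stated.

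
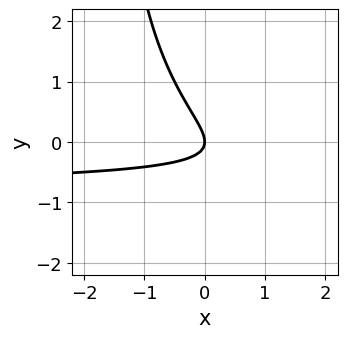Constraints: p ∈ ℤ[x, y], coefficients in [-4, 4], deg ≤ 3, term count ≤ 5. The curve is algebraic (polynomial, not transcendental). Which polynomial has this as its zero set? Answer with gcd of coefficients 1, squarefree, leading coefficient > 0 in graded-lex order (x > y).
First, degree: no degree-2 curve has this shape, so deg p = 3.
Then, reading off the gridlines: one x-axis crossing is at x = 0; it meets the y-axis at y = 0 (among the integer gridlines).
Finally, these observations pin down the coefficients.

x*y^2 + 2*x*y + 2*y^2 + x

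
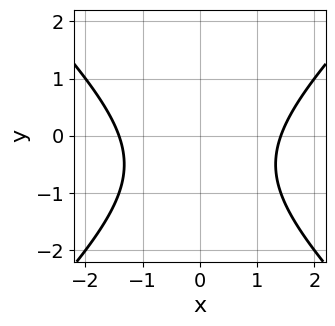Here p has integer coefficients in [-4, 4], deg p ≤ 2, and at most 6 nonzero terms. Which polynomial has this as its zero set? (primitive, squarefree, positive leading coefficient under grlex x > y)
First, deg p = 2. The shape is more complex than any degree-1 curve.
Next, symmetries: it's symmetric under x → −x, forcing even powers of x.
Next, reading off the gridlines: the curve avoids every integer y-axis point in the box.
Finally, solving for integer coefficients yields p as stated.

x^2 - y^2 - y - 2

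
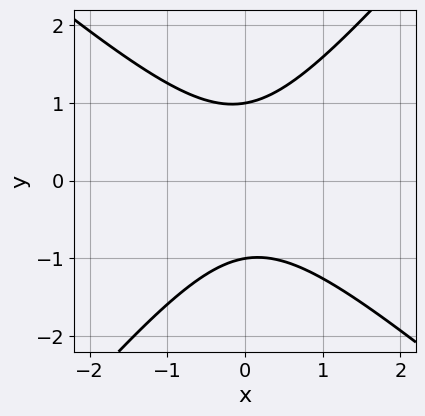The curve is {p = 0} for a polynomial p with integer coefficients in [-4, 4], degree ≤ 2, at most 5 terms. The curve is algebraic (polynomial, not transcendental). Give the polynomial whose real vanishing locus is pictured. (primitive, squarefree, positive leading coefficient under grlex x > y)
3*x^2 + x*y - 3*y^2 + 3

First, the degree is 2 — the shape is more complex than any degree-1 curve.
Then, reading off the gridlines: the y-axis gridline crossings are at y ∈ {-1, 1}; no x-intercept at any integer in the box.
Finally, these observations pin down the coefficients.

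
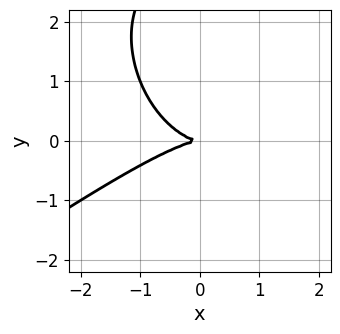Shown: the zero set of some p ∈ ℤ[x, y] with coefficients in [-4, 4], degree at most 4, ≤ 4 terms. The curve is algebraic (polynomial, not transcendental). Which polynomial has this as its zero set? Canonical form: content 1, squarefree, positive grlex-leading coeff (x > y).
1. Degree: no degree-2 curve has this shape, so deg p = 3.
2. Reading off the gridlines: it crosses the y-axis at the gridline y = 0; it crosses the x-axis at the gridline x = 0.
3. Fitting integer coefficients to these (and the overall shape) gives p.

x^3 - x^2*y - y^3 + 3*y^2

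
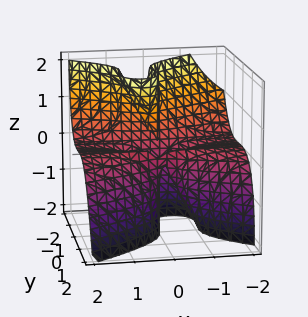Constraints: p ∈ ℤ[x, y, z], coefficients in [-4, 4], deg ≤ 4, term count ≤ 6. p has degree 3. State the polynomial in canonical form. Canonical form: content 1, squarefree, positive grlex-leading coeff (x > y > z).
2*x^2*z - x*z^2 + 2*y^3 + 2*y^2

(a) Degree: the shape is more complex than any degree-2 surface, so deg p = 3.
(b) Against the integer gridlines: it meets the y-axis at y = -1 (among the integer gridlines); the visible x-axis segment lies entirely on the surface; every point of the z-axis in the box is on the surface.
(c) Assembling these constraints gives the stated polynomial.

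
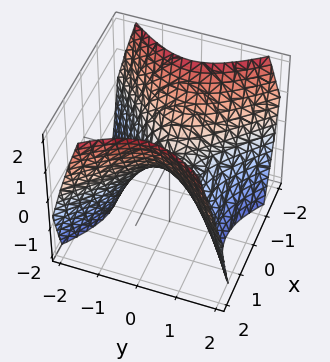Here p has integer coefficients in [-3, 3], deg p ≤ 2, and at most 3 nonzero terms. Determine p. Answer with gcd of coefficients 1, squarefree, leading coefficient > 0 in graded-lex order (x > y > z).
x^2 - y^2 - z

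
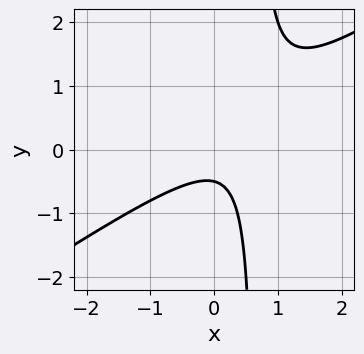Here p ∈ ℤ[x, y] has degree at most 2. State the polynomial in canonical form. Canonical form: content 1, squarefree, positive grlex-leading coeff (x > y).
1. The degree is 2 — no degree-1 curve has this shape.
2. Observable constraints: it misses every integer gridline on the x-axis.
3. Matching integer coefficients to the picture gives p.

2*x^2 - 3*x*y - x + 2*y + 1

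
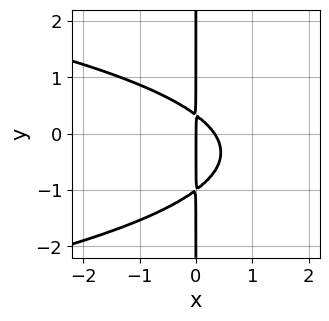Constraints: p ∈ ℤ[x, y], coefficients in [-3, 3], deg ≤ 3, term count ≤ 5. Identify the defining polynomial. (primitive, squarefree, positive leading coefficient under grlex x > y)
3*x*y^2 + 3*x^2 + 2*x*y - x

1. deg p = 3. No degree-2 curve has this shape.
2. Against the integer gridlines: the visible y-axis segment lies entirely on the curve; it meets the x-axis at x = 0 (among the integer gridlines).
3. Matching integer coefficients to the picture gives p.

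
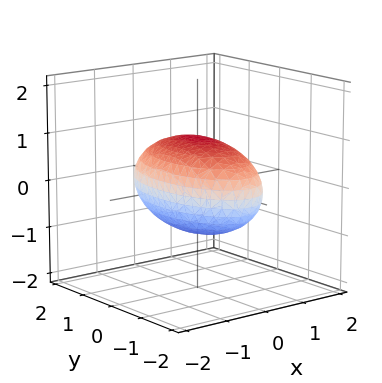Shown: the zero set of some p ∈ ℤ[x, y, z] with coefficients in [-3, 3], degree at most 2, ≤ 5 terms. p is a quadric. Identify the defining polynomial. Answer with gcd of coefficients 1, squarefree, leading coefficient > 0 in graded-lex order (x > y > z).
3*x^2 + y^2 + 3*z^2 - 3

The degree is 2 — a closed, bounded, convex surface; a quadric.
Symmetries: the z ↦ −z reflection is a symmetry, so z appears only in even powers; it's symmetric under x → −x, forcing even powers of x; it's symmetric under y → −y, forcing even powers of y.
From the axis intercepts and sections: the z-axis gridline crossings are at z ∈ {-1, 1}; among the integer gridlines, it crosses the x-axis at x ∈ {-1, 1}.
Fitting integer coefficients to these (and the overall shape) gives p.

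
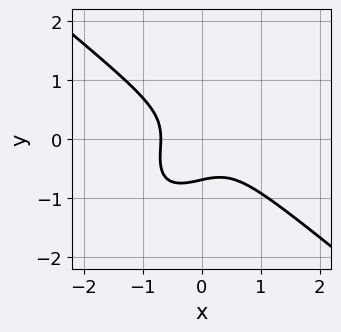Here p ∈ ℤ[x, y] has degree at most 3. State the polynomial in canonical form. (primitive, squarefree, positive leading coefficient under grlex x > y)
3*x^3 - 2*x*y^2 + 3*y^3 + 1

1. The degree is 3 — no degree-2 curve has this shape.
2. The integer polynomial consistent with all of this is the stated p.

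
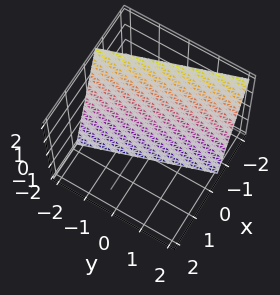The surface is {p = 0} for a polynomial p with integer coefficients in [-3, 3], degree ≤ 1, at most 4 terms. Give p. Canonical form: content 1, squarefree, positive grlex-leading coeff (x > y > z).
3*x + y + z + 2

First, deg p = 1. Every cross-section is a straight line — this is a plane.
Then, from the axis intercepts and sections: it meets the z-axis at z = -2 (among the integer gridlines); one y-axis crossing is at y = -2.
Finally, assembling these constraints gives the stated polynomial.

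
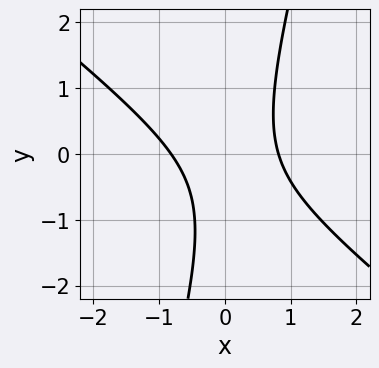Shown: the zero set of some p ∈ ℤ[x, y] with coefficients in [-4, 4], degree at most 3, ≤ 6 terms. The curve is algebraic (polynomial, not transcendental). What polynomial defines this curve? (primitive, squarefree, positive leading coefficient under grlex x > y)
First, degree: no degree-1 curve has this shape, so deg p = 2.
Next, from the visible intercepts: no y-intercept at any integer in the box.
Finally, assembling these constraints gives the stated polynomial.

3*x^2 + 3*x*y - y^2 - y - 2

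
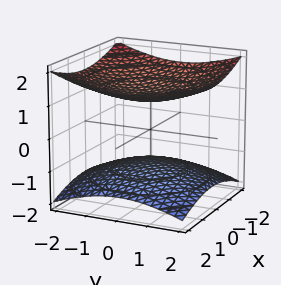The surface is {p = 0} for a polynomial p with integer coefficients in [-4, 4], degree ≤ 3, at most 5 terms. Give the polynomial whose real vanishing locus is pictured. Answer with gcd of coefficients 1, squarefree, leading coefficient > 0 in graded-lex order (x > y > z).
x^2 + y^2 - 3*z^2 + 3

First, there are 2 components. They look like related sheets of one shape, so recover p as a whole.
Then, deg p = 2. Two sheets facing apart; a quadric.
Then, symmetry: the surface is invariant under rotation about z: p = q(x² + y², z); mirror symmetry z ↦ −z ⇒ only even powers of z.
Next, from the axis intercepts and sections: no x-intercept at any integer in the box; among the integer gridlines, it crosses the z-axis at z ∈ {-1, 1}; the surface avoids every integer y-axis point in the box.
Finally, matching integer coefficients to the picture gives p.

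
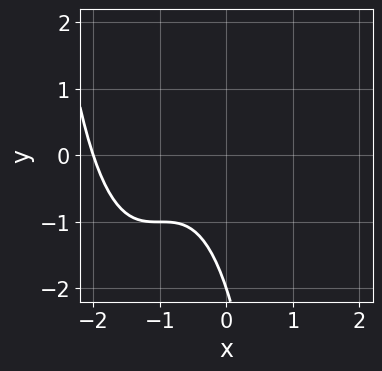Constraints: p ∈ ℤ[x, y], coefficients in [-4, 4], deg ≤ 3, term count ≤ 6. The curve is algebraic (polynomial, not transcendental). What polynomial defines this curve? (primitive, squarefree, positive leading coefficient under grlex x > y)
x^3 + 3*x^2 + 3*x + y + 2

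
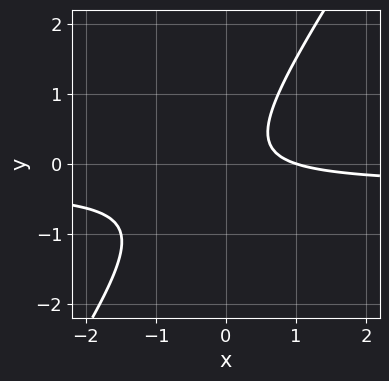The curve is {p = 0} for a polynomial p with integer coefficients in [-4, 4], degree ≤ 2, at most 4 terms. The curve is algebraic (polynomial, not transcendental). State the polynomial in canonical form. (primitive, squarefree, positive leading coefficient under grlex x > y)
3*x*y - 2*y^2 + x - 1

First, degree: the shape is more complex than any degree-1 curve, so deg p = 2.
Next, against the integer gridlines: one x-axis crossing is at x = 1; the curve avoids every integer y-axis point in the box.
Finally, these observations pin down the coefficients.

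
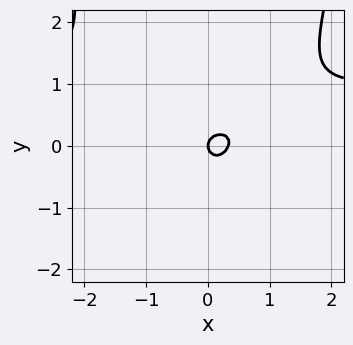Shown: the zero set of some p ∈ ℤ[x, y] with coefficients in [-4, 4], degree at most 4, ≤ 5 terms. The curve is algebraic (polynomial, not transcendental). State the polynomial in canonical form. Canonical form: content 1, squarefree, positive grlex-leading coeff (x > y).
deg p = 3.
From the axis intercepts and sections: it meets the x-axis at x = 0 (among the integer gridlines); one y-axis crossing is at y = 0.
Matching integer coefficients to the picture gives p.

3*x^2*y - 3*x^2 - 3*y^2 + x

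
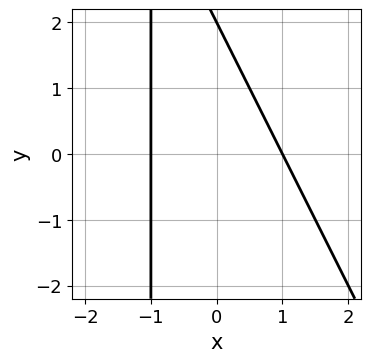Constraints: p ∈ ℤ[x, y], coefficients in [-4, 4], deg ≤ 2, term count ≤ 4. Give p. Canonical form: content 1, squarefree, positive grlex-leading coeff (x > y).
2*x^2 + x*y + y - 2

(a) Degree: a generic line meets the curve in up to 2 points, so deg p = 2.
(b) From the visible intercepts: the x-axis gridline crossings are at x ∈ {-1, 1}; one y-axis crossing is at y = 2.
(c) Putting this together gives p.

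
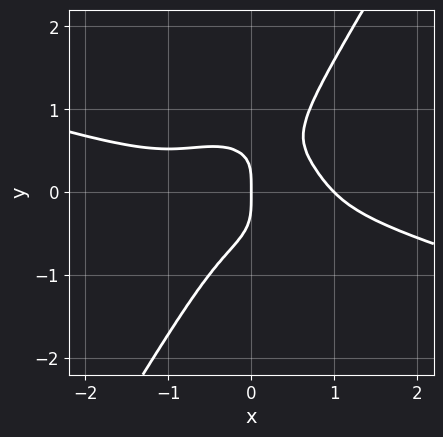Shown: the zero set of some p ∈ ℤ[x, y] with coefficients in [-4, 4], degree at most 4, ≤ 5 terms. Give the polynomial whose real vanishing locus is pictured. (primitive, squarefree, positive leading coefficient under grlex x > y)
x^4 + 3*x^3*y + 2*x*y^3 - 2*y^4 - x

deg p = 4.
Observable constraints: one y-axis crossing is at y = 0; among the integer gridlines, it crosses the x-axis at x ∈ {0, 1}.
Together with the visible shape, these determine p as stated.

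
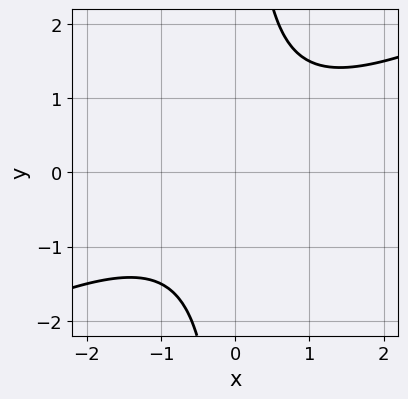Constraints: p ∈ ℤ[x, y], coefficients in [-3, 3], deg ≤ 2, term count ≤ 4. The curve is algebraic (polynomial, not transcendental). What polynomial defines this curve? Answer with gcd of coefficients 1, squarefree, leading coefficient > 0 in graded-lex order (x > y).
First, the degree is 2 — the shape is more complex than any degree-1 curve.
Next, from the visible intercepts: the curve avoids every integer x-axis point in the box; no y-intercept at any integer in the box.
Finally, the integer polynomial consistent with all of this is the stated p.

x^2 - 2*x*y + 2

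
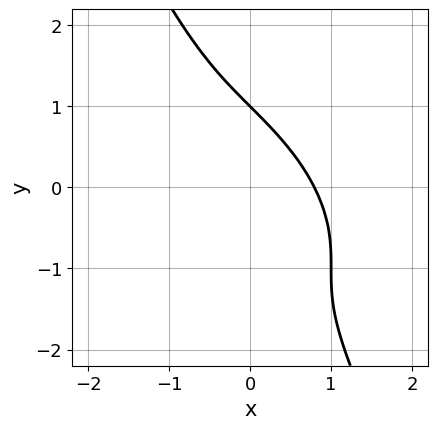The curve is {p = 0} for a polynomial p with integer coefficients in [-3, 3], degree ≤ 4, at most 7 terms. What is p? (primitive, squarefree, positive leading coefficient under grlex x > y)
First, the degree is 3 — no degree-2 curve has this shape.
Then, from the axis intercepts and sections: one y-axis crossing is at y = 1.
Finally, the integer polynomial consistent with all of this is the stated p.

2*x^3 + 3*x^2*y + 3*x*y^2 + y^3 - 1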